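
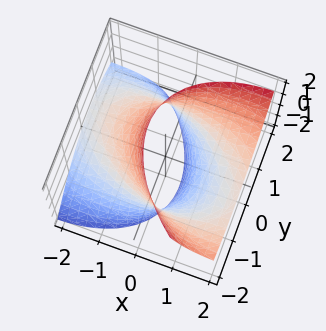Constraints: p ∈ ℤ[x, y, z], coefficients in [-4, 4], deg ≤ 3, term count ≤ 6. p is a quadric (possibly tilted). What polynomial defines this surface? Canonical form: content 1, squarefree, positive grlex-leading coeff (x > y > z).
x^2 + x*y - 3*x*z + 2*y^2 - 3

1. deg p = 2. A generic line meets the surface in up to 2 points.
2. From the visible intercepts: it misses every integer gridline on the z-axis.
3. Fitting integer coefficients to these (and the overall shape) gives p.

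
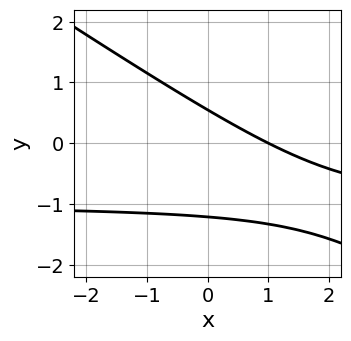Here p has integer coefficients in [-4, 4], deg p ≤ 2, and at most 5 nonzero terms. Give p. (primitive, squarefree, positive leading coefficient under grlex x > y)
(a) Degree: the shape is more complex than any degree-1 curve, so deg p = 2.
(b) Against the integer gridlines: one x-axis crossing is at x = 1.
(c) These observations pin down the coefficients.

2*x*y + 3*y^2 + 2*x + 2*y - 2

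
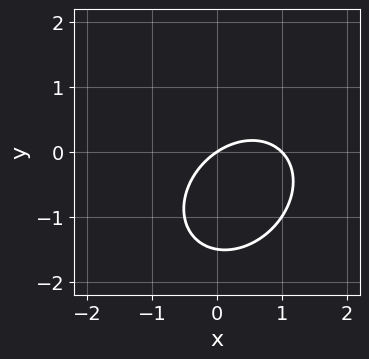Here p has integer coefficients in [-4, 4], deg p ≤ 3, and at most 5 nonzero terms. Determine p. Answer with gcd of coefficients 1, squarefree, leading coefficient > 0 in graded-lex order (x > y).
1. The degree is 2 — a generic line meets the curve in up to 2 points.
2. From the visible intercepts: it crosses the y-axis at the gridline y = 0; the x-axis gridline crossings are at x ∈ {0, 1}.
3. Putting this together gives p.

2*x^2 - x*y + 2*y^2 - 2*x + 3*y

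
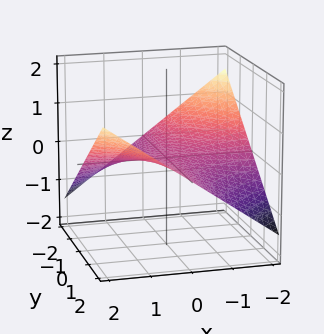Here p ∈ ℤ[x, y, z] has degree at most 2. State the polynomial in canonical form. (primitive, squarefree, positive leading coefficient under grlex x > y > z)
First, the degree is 2 — a saddle surface; a quadric.
Next, from the axis intercepts and sections: the visible y-axis segment lies entirely on the surface; it meets the z-axis at z = 0 (among the integer gridlines); the visible x-axis segment lies entirely on the surface.
Finally, matching integer coefficients to the picture gives p.

x*y - 3*z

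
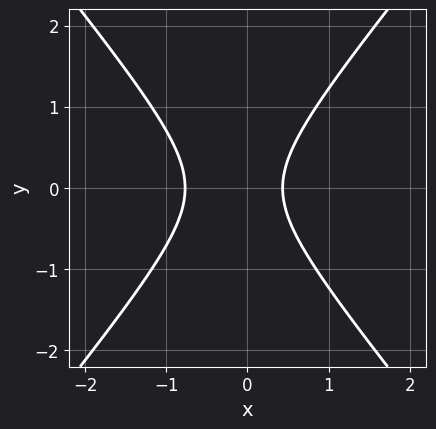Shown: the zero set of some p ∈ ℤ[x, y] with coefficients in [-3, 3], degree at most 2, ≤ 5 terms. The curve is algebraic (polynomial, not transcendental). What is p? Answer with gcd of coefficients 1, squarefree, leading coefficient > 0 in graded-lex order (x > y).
First, degree: the shape is more complex than any degree-1 curve, so deg p = 2.
Then, symmetries: the y ↦ −y reflection is a symmetry, so y appears only in even powers.
Then, observable constraints: it misses every integer gridline on the y-axis.
Finally, together with the visible shape, these determine p as stated.

3*x^2 - 2*y^2 + x - 1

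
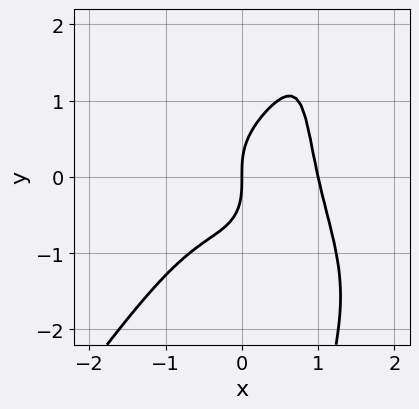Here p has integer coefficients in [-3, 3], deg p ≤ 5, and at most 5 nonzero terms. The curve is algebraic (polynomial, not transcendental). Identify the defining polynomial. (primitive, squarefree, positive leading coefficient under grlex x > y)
3*x^4 + 2*x^3*y - 2*x*y^3 + 2*y^3 - 3*x

1. The degree is 4 — no degree-3 curve has this shape.
2. Against the integer gridlines: among the integer gridlines, it crosses the x-axis at x ∈ {0, 1}; it meets the y-axis at y = 0 (among the integer gridlines).
3. Together with the visible shape, these determine p as stated.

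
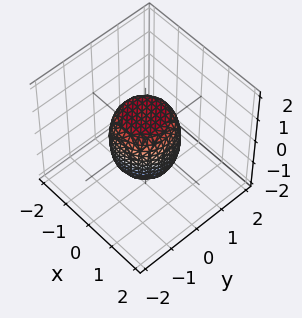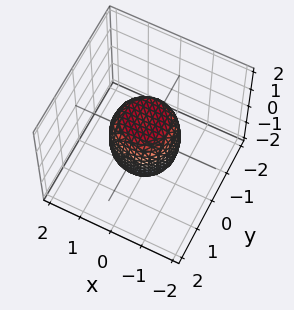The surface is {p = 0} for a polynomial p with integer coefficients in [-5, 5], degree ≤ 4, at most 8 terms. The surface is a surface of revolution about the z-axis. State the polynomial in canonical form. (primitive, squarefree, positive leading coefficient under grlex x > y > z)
2*x^4 + 4*x^2*y^2 + 2*y^4 - x^2 - y^2 + z^2 - 1

deg p = 4. No degree-3 surface has this shape.
Symmetries: rotational symmetry about the z-axis ⇒ p depends on x, y only through x² + y².
From the visible intercepts: among the integer gridlines, it crosses the y-axis at y ∈ {-1, 1}; the x-axis gridline crossings are at x ∈ {-1, 1}.
Fitting integer coefficients to these (and the overall shape) gives p. Check: (0, 0, 1) on the z-axis lies on the surface, and p(0, 0, 1) = 0. ✓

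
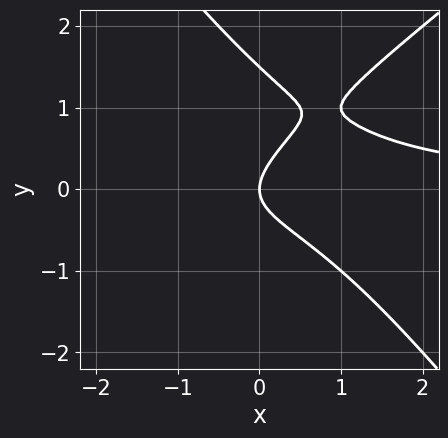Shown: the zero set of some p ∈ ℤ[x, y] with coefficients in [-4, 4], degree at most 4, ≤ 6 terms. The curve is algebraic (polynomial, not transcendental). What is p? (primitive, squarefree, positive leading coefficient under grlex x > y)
The degree is 3 — the shape is more complex than any degree-2 curve.
Checking where it meets the axes: it crosses the y-axis at the gridline y = 0; it crosses the x-axis at the gridline x = 0.
Solving for integer coefficients yields p as stated.

2*x^2*y - x*y^2 - 2*y^3 + 3*y^2 - 2*x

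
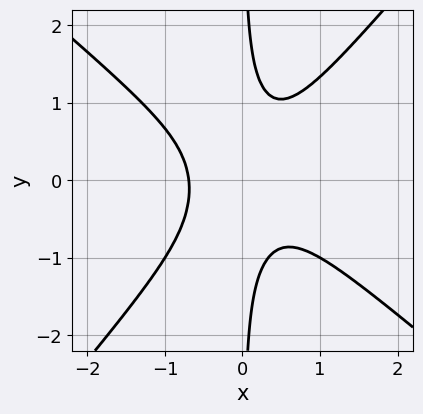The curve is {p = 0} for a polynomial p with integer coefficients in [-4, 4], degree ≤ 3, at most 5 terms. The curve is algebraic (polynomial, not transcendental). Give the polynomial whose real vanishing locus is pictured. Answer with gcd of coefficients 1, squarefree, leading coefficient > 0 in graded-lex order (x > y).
Degree: the shape is more complex than any degree-2 curve, so deg p = 3.
Reading off the gridlines: no y-intercept at any integer in the box.
The integer polynomial consistent with all of this is the stated p.

3*x^3 + x^2*y - 3*x*y^2 + 1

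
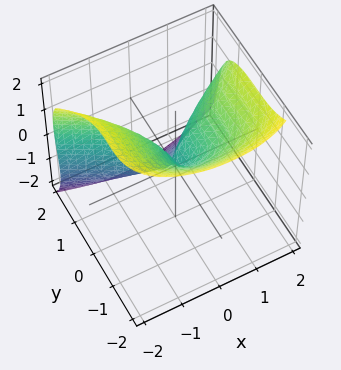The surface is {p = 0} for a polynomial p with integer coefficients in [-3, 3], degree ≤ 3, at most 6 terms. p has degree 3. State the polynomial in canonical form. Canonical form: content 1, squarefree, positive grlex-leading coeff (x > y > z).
First, deg p = 3. No degree-2 surface has this shape.
Next, from the visible intercepts: it meets the z-axis at z = 0 (among the integer gridlines); one y-axis crossing is at y = 0.
Finally, these observations pin down the coefficients.

2*y^3 + z^3 - 2*x^2 + x*z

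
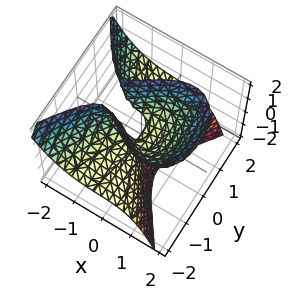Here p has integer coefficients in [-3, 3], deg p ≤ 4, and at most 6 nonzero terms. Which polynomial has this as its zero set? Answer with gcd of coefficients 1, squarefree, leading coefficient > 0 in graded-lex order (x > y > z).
1. deg p = 3. No degree-2 surface has this shape.
2. Checking where it meets the axes: it meets the z-axis at z = 0 (among the integer gridlines); the visible y-axis segment lies entirely on the surface; one x-axis crossing is at x = 0.
3. Matching integer coefficients to the picture gives p.

2*x^3 + 2*y^2*z - 3*x*z - z^2 + x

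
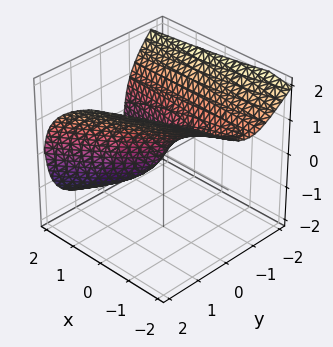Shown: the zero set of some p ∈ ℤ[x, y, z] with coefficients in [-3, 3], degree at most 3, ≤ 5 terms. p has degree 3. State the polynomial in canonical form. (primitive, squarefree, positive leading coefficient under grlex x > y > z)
z^3 + 2*x*y - 3*y^2 + 2*x + z

1. Degree: the shape is more complex than any degree-2 surface, so deg p = 3.
2. Reading off the gridlines: it meets the x-axis at x = 0 (among the integer gridlines); it meets the y-axis at y = 0 (among the integer gridlines); one z-axis crossing is at z = 0.
3. The integer polynomial consistent with all of this is the stated p.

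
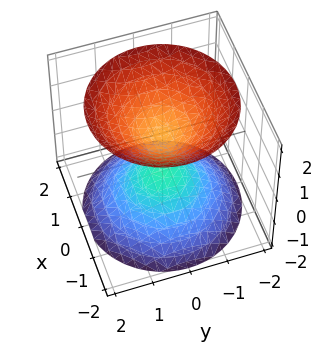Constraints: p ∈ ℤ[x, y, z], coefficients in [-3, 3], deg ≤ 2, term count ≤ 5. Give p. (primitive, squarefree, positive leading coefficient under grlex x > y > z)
2*x^2 + 2*y^2 - 2*z^2 + 1

First, the picture has 2 separate pieces.
Then, deg p = 2.
Next, symmetry: the surface is invariant under rotation about z: p = q(x² + y², z); it's symmetric under z → −z, forcing even powers of z.
Next, from the visible intercepts: the surface avoids every integer x-axis point in the box; it misses every integer gridline on the y-axis.
Finally, matching integer coefficients to the picture gives p.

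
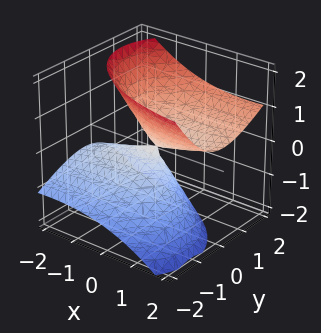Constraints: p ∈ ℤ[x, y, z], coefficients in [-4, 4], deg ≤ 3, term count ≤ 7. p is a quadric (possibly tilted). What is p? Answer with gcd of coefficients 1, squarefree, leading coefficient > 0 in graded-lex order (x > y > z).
deg p = 2. The shape is more complex than any degree-1 surface.
From the axis intercepts and sections: one z-axis crossing is at z = 0; it meets the x-axis at x = 0 (among the integer gridlines); it meets the y-axis at y = 0 (among the integer gridlines).
Fitting integer coefficients to these (and the overall shape) gives p.

x^2 - 3*x*z + 3*y^2 - 3*y*z - 3*z^2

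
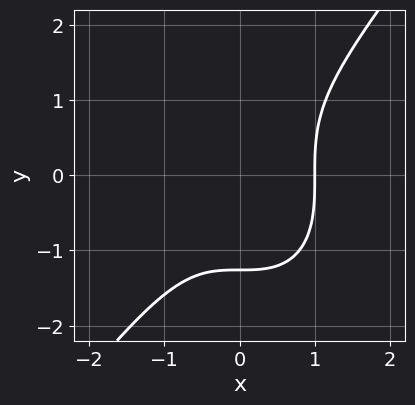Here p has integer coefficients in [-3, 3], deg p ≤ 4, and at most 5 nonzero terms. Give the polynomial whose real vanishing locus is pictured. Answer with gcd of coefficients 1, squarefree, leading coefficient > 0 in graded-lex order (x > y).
2*x^3 - y^3 - 2

(a) deg p = 3. A generic line meets the curve in up to 3 points.
(b) Reading off the gridlines: it crosses the x-axis at the gridline x = 1.
(c) Matching integer coefficients to the picture gives p.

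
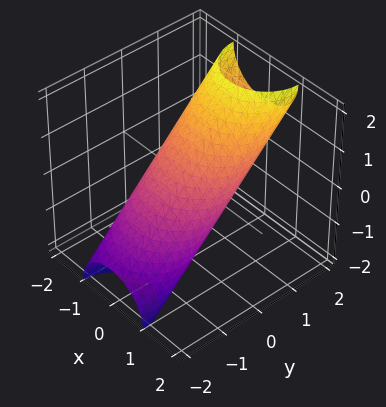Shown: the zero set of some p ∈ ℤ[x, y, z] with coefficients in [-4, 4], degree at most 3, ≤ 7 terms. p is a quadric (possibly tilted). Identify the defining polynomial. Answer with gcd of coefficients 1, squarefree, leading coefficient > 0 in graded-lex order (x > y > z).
x^2 + y^2 - 2*y*z + z^2 - 1

1. The degree is 2 — the shape is more complex than any degree-1 surface.
2. Observable constraints: among the integer gridlines, it crosses the x-axis at x ∈ {-1, 1}; among the integer gridlines, it crosses the y-axis at y ∈ {-1, 1}; the z-axis gridline crossings are at z ∈ {-1, 1}.
3. Solving for integer coefficients yields p as stated.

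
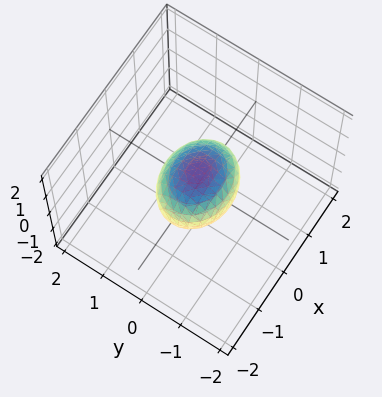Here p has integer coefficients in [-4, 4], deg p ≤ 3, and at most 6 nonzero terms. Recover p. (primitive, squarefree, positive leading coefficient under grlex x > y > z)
(a) The degree is 2 — bounded and convex; a quadric.
(b) Symmetries: the y ↦ −y reflection is a symmetry, so y appears only in even powers; mirror symmetry x ↦ −x ⇒ only even powers of x; the z ↦ −z reflection is a symmetry, so z appears only in even powers.
(c) Reading off the gridlines: among the integer gridlines, it crosses the x-axis at x ∈ {-1, 1}.
(d) These observations pin down the coefficients.

2*x^2 + 3*y^2 + 3*z^2 - 2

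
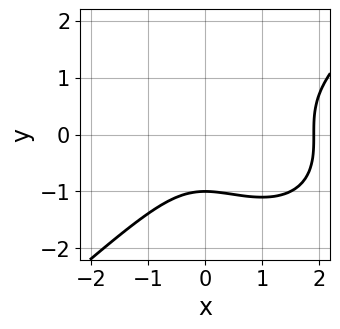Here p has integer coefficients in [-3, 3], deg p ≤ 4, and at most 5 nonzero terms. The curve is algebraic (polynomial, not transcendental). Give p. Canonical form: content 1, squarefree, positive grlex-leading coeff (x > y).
1. deg p = 3. The shape is more complex than any degree-2 curve.
2. Observable constraints: it meets the y-axis at y = -1 (among the integer gridlines).
3. Together with the visible shape, these determine p as stated.

2*x^3 - 3*y^3 - 3*x^2 - 3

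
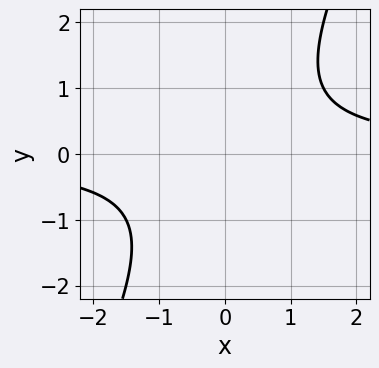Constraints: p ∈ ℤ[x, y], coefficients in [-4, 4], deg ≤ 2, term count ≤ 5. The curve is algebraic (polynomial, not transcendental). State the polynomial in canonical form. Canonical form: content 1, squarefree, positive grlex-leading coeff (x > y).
(a) Degree: a generic line meets the curve in up to 2 points, so deg p = 2.
(b) Observable constraints: it misses every integer gridline on the y-axis; no x-intercept at any integer in the box.
(c) Assembling these constraints gives the stated polynomial.

2*x*y - y^2 - 2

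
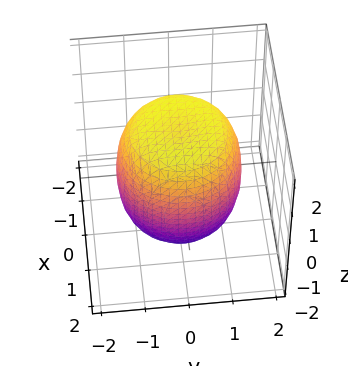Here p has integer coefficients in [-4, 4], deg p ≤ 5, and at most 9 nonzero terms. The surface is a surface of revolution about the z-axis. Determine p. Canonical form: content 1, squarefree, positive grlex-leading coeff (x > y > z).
x^4 + 2*x^2*y^2 + y^4 - x^2 - y^2 + z^2 - 2

Degree: no degree-3 surface has this shape, so deg p = 4.
Symmetry: the z-axis is an axis of rotation, so x and y enter only as x² + y².
Against the integer gridlines: a circular section at z = 1 has radius between 1 and 2.
Solving for integer coefficients yields p as stated.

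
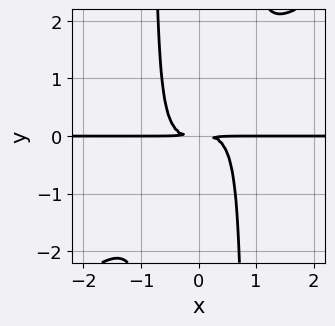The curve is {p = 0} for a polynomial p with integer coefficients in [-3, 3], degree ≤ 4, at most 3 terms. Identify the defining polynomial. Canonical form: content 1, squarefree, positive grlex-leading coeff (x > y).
3*x^3*y - 3*x^2*y^2 + 2*y^2

1. Degree: the shape is more complex than any degree-3 curve, so deg p = 4.
2. From the visible intercepts: every point of the x-axis in the box is on the curve.
3. Solving for integer coefficients yields p as stated.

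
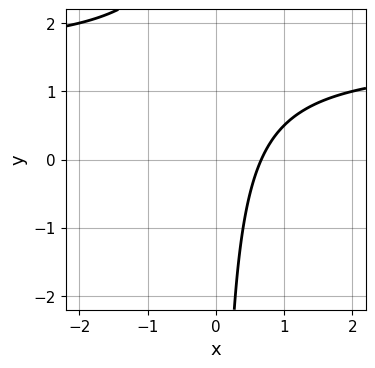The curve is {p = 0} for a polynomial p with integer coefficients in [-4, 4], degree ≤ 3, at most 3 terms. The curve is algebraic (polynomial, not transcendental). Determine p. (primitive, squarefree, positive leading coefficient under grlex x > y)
The degree is 2 — the shape is more complex than any degree-1 curve.
Checking where it meets the axes: no y-intercept at any integer in the box.
Together with the visible shape, these determine p as stated.

2*x*y - 3*x + 2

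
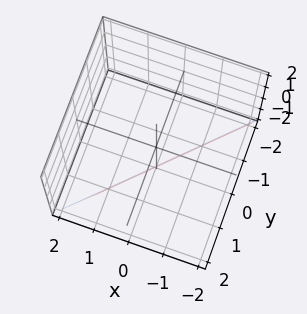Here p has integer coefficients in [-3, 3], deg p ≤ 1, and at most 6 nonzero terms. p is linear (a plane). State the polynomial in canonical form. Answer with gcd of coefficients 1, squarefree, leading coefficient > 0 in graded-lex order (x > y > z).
3*x - 3*y + z + 2

Degree: the surface is flat (a plane), so deg p = 1.
Observable constraints: it crosses the z-axis at the gridline z = -2.
Putting this together gives p.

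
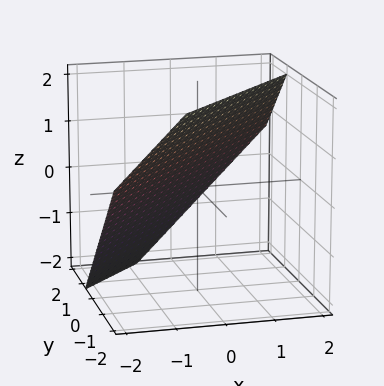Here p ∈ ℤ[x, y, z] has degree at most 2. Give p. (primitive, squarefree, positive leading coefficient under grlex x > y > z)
3*x - 3*y - 3*z + 2

1. Degree: every cross-section is a straight line — this is a plane, so deg p = 1.
2. Matching integer coefficients to the picture gives p.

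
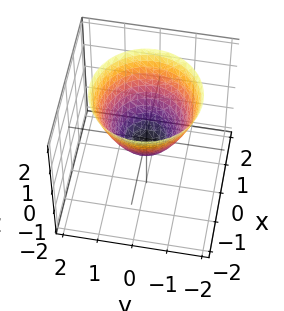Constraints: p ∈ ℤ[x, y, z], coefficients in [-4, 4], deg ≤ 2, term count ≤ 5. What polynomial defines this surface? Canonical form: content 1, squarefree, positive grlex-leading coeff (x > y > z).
3*x^2 + 3*y^2 - 3*z - 1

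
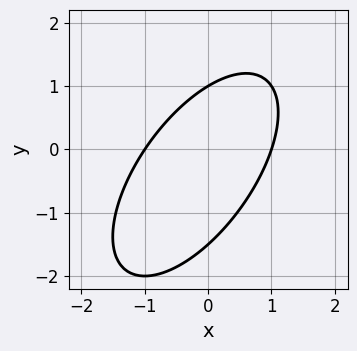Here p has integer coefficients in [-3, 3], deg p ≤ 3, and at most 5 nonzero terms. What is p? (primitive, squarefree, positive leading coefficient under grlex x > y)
(a) Degree: a generic line meets the curve in up to 2 points, so deg p = 2.
(b) From the visible intercepts: the x-axis gridline crossings are at x ∈ {-1, 1}; it crosses the y-axis at the gridline y = 1.
(c) Assembling these constraints gives the stated polynomial.

3*x^2 - 3*x*y + 2*y^2 + y - 3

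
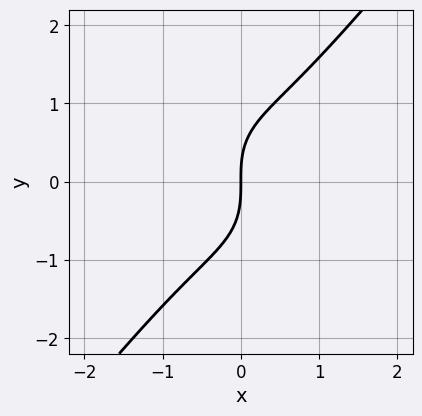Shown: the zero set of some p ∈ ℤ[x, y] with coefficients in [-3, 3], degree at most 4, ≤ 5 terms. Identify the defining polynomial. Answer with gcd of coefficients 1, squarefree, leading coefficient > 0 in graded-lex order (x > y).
The degree is 3 — the shape is more complex than any degree-2 curve.
Checking where it meets the axes: it crosses the y-axis at the gridline y = 0; it crosses the x-axis at the gridline x = 0.
Matching integer coefficients to the picture gives p.

2*x^3 - y^3 + 2*x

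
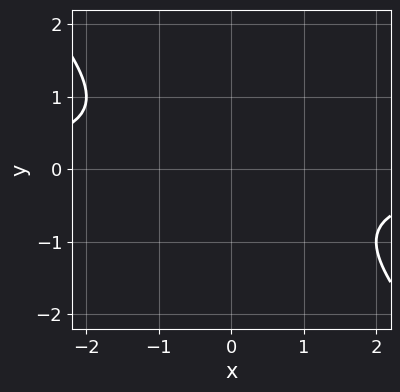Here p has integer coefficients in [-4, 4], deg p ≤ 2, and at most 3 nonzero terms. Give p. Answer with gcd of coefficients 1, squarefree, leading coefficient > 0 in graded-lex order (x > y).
Degree: no degree-1 curve has this shape, so deg p = 2.
Against the integer gridlines: it misses every integer gridline on the x-axis; no y-intercept at any integer in the box.
Putting this together gives p.

x*y + y^2 + 1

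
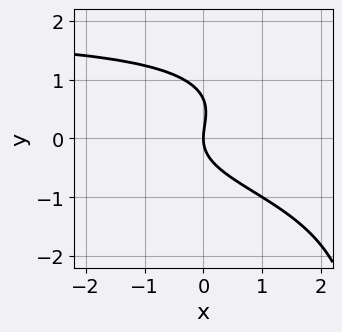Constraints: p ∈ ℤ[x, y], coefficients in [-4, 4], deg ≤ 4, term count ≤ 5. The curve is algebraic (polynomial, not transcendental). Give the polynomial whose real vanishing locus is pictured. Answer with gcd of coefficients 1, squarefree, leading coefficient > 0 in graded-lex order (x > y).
x*y^3 - x*y^2 - 3*y^3 + 2*y^2 - 3*x

1. The degree is 4 — a generic line meets the curve in up to 4 points.
2. Against the integer gridlines: it meets the y-axis at y = 0 (among the integer gridlines); one x-axis crossing is at x = 0.
3. The integer polynomial consistent with all of this is the stated p.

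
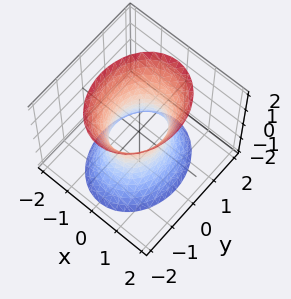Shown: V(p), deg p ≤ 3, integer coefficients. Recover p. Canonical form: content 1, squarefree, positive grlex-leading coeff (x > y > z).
3*x^2 + 2*y^2 - z^2 - 2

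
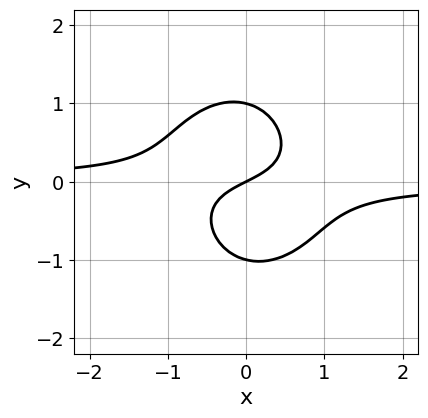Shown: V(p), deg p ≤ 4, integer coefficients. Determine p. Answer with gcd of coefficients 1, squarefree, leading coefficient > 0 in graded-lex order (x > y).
3*x^2*y + 2*y^3 + x - 2*y

First, deg p = 3. A generic line meets the curve in up to 3 points.
Then, from the axis intercepts and sections: it meets the x-axis at x = 0 (among the integer gridlines); the y-axis gridline crossings are at y ∈ {-1, 0, 1}.
Finally, matching integer coefficients to the picture gives p.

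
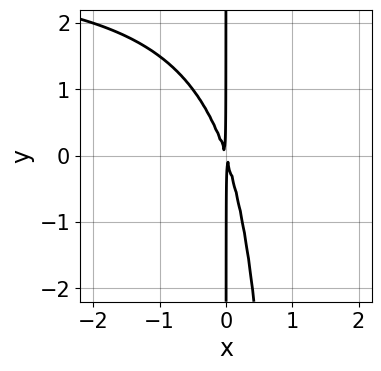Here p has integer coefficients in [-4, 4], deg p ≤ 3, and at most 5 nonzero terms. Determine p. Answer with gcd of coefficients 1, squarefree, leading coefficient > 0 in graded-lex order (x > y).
(a) Degree: a generic line meets the curve in up to 3 points, so deg p = 3.
(b) From the axis intercepts and sections: the visible y-axis segment lies entirely on the curve.
(c) Matching integer coefficients to the picture gives p.

x^2*y - 3*x^2 - x*y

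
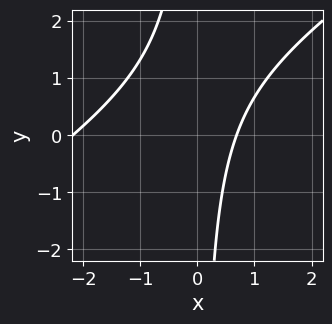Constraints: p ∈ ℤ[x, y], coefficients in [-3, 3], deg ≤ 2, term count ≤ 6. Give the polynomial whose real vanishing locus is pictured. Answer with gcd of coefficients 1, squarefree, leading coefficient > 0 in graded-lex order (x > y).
1. deg p = 2. A generic line meets the curve in up to 2 points.
2. Observable constraints: it misses every integer gridline on the y-axis.
3. Matching integer coefficients to the picture gives p.

2*x^2 - 3*x*y + 3*x - 3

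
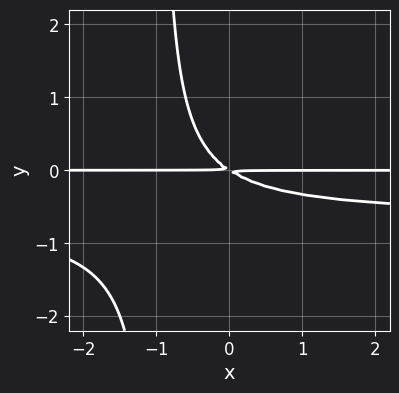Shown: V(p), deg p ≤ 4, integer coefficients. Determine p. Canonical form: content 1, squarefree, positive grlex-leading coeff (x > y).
3*x*y^2 + 2*x*y + 3*y^2

Degree: the shape is more complex than any degree-2 curve, so deg p = 3.
Observable constraints: the visible x-axis segment lies entirely on the curve.
Matching integer coefficients to the picture gives p.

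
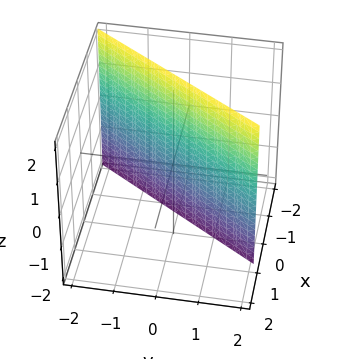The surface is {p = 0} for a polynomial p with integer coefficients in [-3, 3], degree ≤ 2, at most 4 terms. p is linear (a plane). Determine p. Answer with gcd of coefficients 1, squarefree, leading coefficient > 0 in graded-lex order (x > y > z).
(a) Degree: every cross-section is a straight line — this is a plane, so deg p = 1.
(b) Against the integer gridlines: it meets the y-axis at y = 1 (among the integer gridlines); it misses every integer gridline on the z-axis.
(c) The integer polynomial consistent with all of this is the stated p.

3*x - 2*y + 2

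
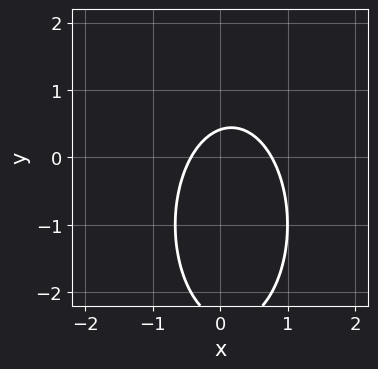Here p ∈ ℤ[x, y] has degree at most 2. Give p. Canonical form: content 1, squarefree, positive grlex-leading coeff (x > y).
3*x^2 + y^2 - x + 2*y - 1

(a) The degree is 2 — no degree-1 curve has this shape.
(b) Solving for integer coefficients yields p as stated.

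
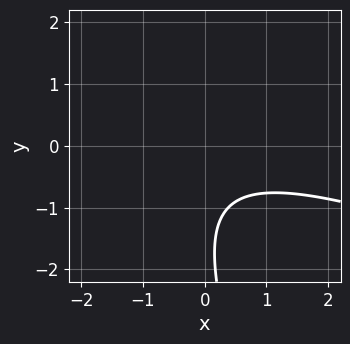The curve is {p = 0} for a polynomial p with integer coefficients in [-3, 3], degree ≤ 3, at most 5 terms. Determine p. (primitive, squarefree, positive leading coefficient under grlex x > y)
x^2 + 3*x*y + y^2 + 3*y + 3

(a) deg p = 2. The shape is more complex than any degree-1 curve.
(b) Against the integer gridlines: no y-intercept at any integer in the box; the curve avoids every integer x-axis point in the box.
(c) Solving for integer coefficients yields p as stated.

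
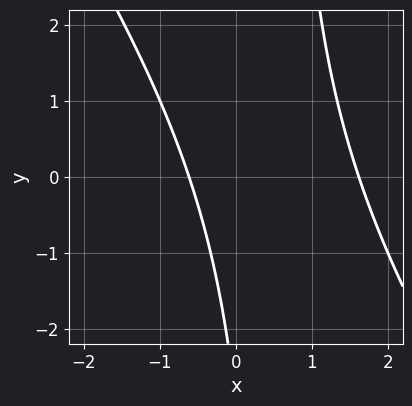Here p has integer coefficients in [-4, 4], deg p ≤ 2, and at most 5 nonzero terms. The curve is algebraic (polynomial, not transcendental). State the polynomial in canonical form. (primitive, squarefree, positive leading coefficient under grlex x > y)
3*x^2 + 2*x*y - 3*x - y - 3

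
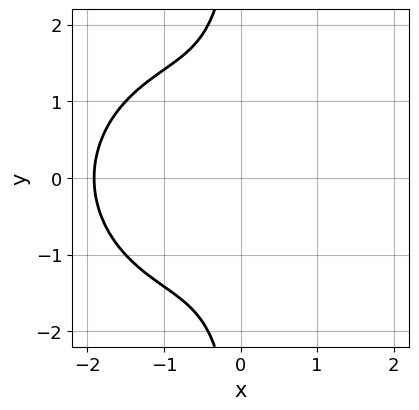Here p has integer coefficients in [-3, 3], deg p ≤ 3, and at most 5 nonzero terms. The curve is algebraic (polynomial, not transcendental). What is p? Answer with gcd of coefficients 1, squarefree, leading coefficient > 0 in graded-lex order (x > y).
(a) deg p = 3. No degree-2 curve has this shape.
(b) Symmetries: it's symmetric under y → −y, forcing even powers of y.
(c) Checking where it meets the axes: it misses every integer gridline on the y-axis.
(d) Matching integer coefficients to the picture gives p.

2*x^3 + 2*x*y^2 + 3*x^2 + 3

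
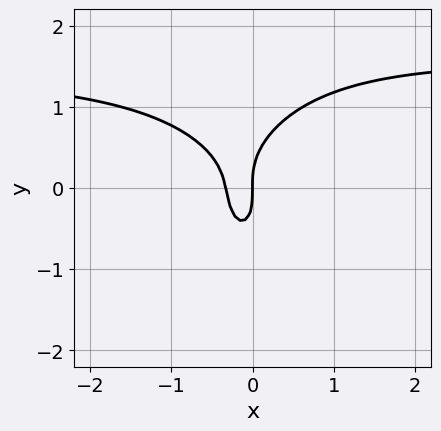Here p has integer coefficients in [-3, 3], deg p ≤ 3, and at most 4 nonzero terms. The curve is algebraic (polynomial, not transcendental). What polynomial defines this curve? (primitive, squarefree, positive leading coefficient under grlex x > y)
Degree: a generic line meets the curve in up to 3 points, so deg p = 3.
Against the integer gridlines: it meets the y-axis at y = 0 (among the integer gridlines); one x-axis crossing is at x = 0.
Matching integer coefficients to the picture gives p.

2*x^2*y + y^3 - 3*x^2 - x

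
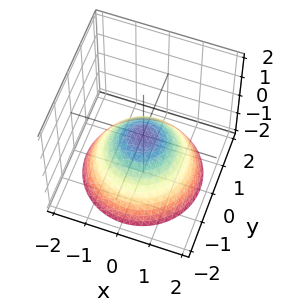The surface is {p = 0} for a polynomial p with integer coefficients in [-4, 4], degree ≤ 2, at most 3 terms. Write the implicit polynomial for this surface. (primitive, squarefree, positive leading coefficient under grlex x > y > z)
2*x^2 + 2*y^2 + 3*z

First, deg p = 2. A single bowl opening along one axis; a quadric.
Next, symmetries: the z-axis is an axis of rotation, so x and y enter only as x² + y².
Next, checking where it meets the axes: a circular section at z = -1 has radius between 1 and 2; it meets the y-axis at y = 0 (among the integer gridlines).
Finally, together with the visible shape, these determine p as stated.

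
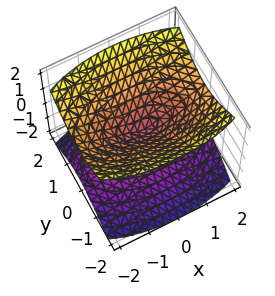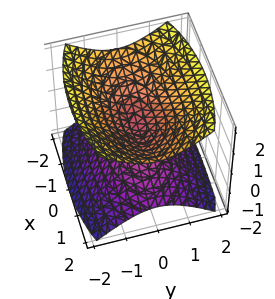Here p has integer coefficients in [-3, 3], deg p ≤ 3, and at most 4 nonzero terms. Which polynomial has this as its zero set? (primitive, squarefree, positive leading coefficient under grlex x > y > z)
x^2 + 3*y^2 - 3*z^2

1. The picture has 2 separate pieces. They look like related sheets of one shape, so recover p as a whole.
2. Degree: two nappes meeting at a single point; a quadric, so deg p = 2.
3. Symmetries: it's symmetric under x → −x, forcing even powers of x; mirror symmetry y ↦ −y ⇒ only even powers of y; it's symmetric under z → −z, forcing even powers of z.
4. Checking where it meets the axes: it crosses the x-axis at the gridline x = 0; it meets the z-axis at z = 0 (among the integer gridlines); it crosses the y-axis at the gridline y = 0.
5. Together with the visible shape, these determine p as stated.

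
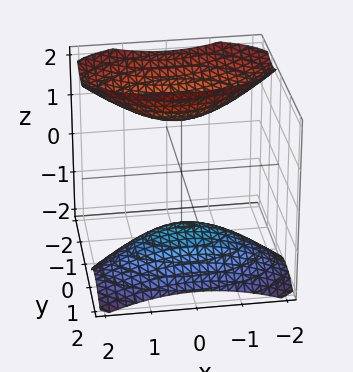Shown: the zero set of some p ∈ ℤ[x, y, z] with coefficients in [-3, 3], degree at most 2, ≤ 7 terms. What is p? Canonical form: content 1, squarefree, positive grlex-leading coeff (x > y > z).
x^2 + 3*y^2 + 3*y*z - z^2 + 2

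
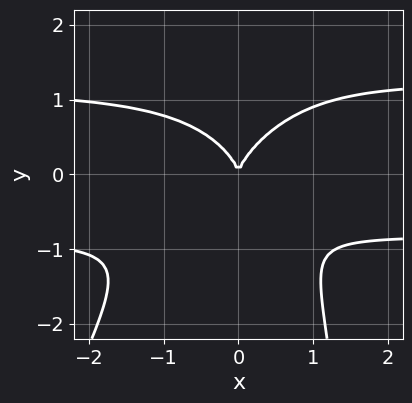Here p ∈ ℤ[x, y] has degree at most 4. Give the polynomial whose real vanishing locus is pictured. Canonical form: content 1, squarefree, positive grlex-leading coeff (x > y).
3*x^2*y^2 - x*y^3 - x^2*y + 3*y^3 - 3*x^2

First, the degree is 4 — the shape is more complex than any degree-3 curve.
Next, observable constraints: one y-axis crossing is at y = 0; one x-axis crossing is at x = 0.
Finally, matching integer coefficients to the picture gives p.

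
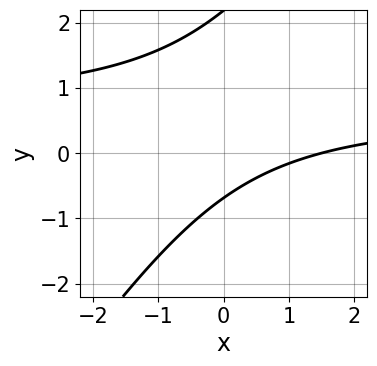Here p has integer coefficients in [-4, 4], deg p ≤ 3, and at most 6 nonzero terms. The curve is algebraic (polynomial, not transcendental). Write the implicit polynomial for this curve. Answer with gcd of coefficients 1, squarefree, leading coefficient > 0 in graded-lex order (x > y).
deg p = 2.
Putting this together gives p.

3*x*y - 2*y^2 - 2*x + 3*y + 3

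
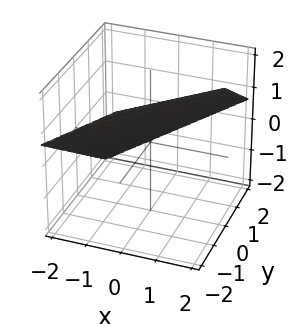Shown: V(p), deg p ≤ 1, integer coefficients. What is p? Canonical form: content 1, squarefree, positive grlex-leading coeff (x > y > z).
2*x - 2*y - 3*z + 2

First, degree: the surface is flat (a plane), so deg p = 1.
Then, checking where it meets the axes: it crosses the x-axis at the gridline x = -1; it meets the y-axis at y = 1 (among the integer gridlines).
Finally, putting this together gives p.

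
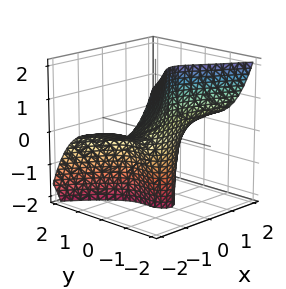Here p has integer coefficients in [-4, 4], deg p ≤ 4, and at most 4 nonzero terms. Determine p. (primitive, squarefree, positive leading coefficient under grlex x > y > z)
(a) The degree is 3 — the shape is more complex than any degree-2 surface.
(b) From the axis intercepts and sections: it misses every integer gridline on the z-axis; among the integer gridlines, it crosses the x-axis at x ∈ {-1, 1}.
(c) These observations pin down the coefficients.

3*x^2*z + 3*y^3 - x^2 + 1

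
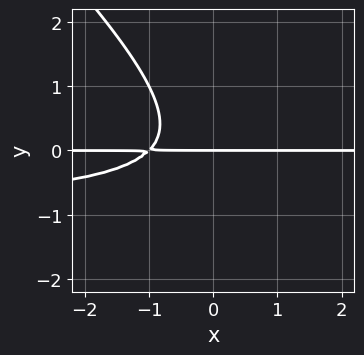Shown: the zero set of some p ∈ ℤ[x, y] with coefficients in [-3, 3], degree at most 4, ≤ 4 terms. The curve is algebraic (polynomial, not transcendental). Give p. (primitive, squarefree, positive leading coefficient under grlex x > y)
First, the degree is 3 — the shape is more complex than any degree-2 curve.
Then, against the integer gridlines: the visible x-axis segment lies entirely on the curve; it crosses the y-axis at the gridline y = 0.
Finally, assembling these constraints gives the stated polynomial.

x*y^2 + y^3 + x*y + y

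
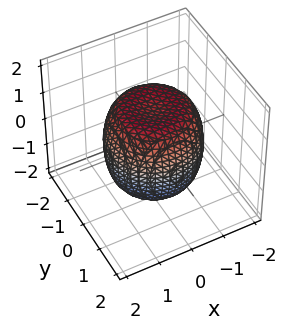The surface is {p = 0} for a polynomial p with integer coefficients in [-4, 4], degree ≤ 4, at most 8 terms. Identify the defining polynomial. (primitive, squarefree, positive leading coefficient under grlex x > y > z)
(a) Degree: no degree-3 surface has this shape, so deg p = 4.
(b) Symmetry: the surface is invariant under rotation about z: p = q(x² + y², z).
(c) Observable constraints: a circular section at z = 0 has radius between 1 and 2.
(d) Putting this together gives p.

2*x^4 + 4*x^2*y^2 + 2*y^4 - 2*x^2 - 2*y^2 + 2*z^2 - 3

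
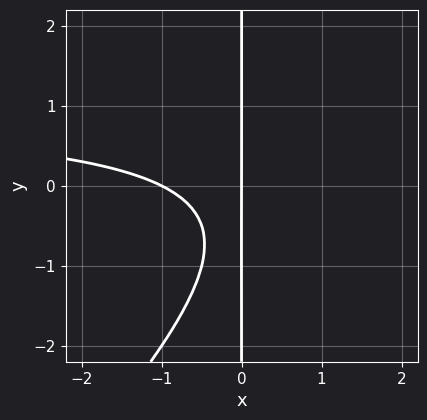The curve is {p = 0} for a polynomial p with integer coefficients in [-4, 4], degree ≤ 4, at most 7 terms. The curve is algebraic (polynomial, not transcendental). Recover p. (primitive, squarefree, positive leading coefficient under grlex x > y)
Degree: a generic line meets the curve in up to 3 points, so deg p = 3.
From the visible intercepts: among the integer gridlines, it crosses the x-axis at x ∈ {-1, 0}; the visible y-axis segment lies entirely on the curve.
Fitting integer coefficients to these (and the overall shape) gives p.

x^2*y - x*y^2 - x^2 - x*y - x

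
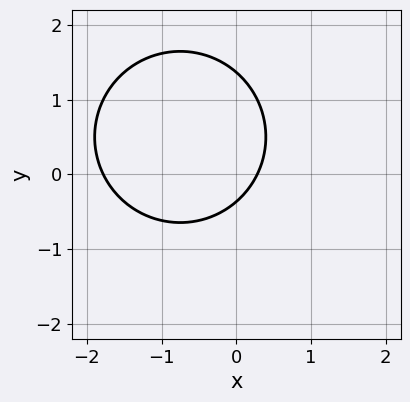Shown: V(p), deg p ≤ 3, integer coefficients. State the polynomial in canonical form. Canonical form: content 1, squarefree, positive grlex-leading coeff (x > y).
2*x^2 + 2*y^2 + 3*x - 2*y - 1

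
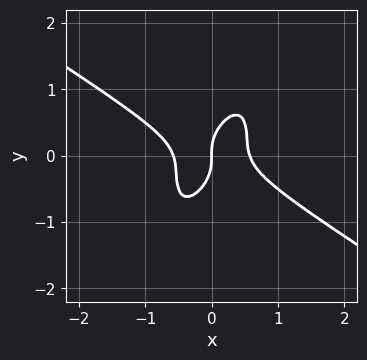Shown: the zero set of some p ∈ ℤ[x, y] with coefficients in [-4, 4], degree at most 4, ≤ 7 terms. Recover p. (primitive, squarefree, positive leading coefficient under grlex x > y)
3*x^3 + 2*x^2*y - 3*x*y^2 + 2*y^3 - x

The degree is 3 — no degree-2 curve has this shape.
Checking where it meets the axes: it meets the x-axis at x = 0 (among the integer gridlines); it crosses the y-axis at the gridline y = 0.
Assembling these constraints gives the stated polynomial.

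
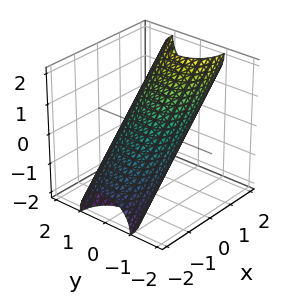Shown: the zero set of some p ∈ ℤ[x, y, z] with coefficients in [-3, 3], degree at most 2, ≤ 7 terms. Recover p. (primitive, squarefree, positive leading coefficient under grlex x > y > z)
x^2 - 2*x*z + y^2 + z^2 - 1

(a) Degree: a generic line meets the surface in up to 2 points, so deg p = 2.
(b) Observable constraints: the z-axis gridline crossings are at z ∈ {-1, 1}; the y-axis gridline crossings are at y ∈ {-1, 1}; among the integer gridlines, it crosses the x-axis at x ∈ {-1, 1}.
(c) Matching integer coefficients to the picture gives p.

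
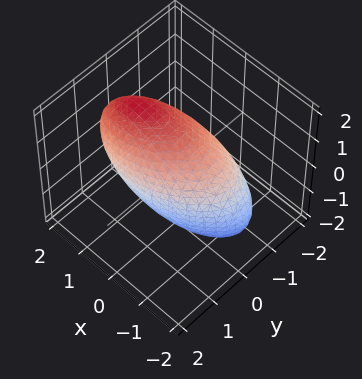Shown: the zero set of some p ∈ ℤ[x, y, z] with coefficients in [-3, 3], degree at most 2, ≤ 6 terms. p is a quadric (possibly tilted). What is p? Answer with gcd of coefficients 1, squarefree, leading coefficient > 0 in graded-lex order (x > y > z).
x^2 - x*y - x*z + 2*y^2 + z^2 - 2

Degree: the shape is more complex than any degree-1 surface, so deg p = 2.
Against the integer gridlines: the y-axis gridline crossings are at y ∈ {-1, 1}.
Solving for integer coefficients yields p as stated.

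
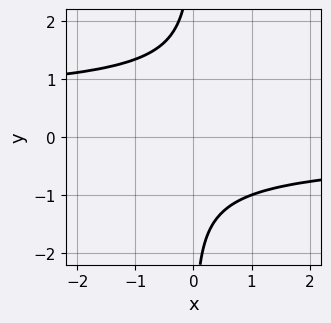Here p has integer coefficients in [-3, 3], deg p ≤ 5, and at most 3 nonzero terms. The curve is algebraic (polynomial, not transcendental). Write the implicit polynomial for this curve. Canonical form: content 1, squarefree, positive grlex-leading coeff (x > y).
1. Degree: the shape is more complex than any degree-3 curve, so deg p = 4.
2. Checking where it meets the axes: the curve avoids every integer y-axis point in the box; no x-intercept at any integer in the box.
3. Together with the visible shape, these determine p as stated.

2*x*y^3 - x*y^2 + 3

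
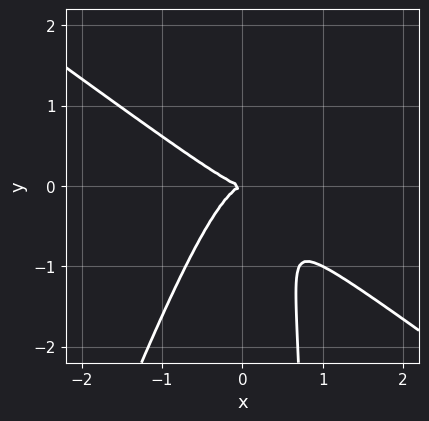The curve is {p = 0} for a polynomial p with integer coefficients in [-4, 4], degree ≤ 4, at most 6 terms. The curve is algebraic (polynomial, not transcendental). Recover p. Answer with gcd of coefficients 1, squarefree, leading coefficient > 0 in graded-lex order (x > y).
2*x^3 + 2*x^2*y - x*y^2 + y^2

First, the degree is 3 — the shape is more complex than any degree-2 curve.
Then, observable constraints: it meets the x-axis at x = 0 (among the integer gridlines); it meets the y-axis at y = 0 (among the integer gridlines).
Finally, the integer polynomial consistent with all of this is the stated p.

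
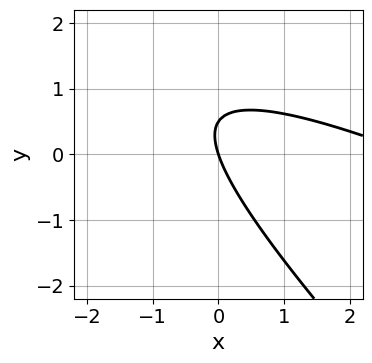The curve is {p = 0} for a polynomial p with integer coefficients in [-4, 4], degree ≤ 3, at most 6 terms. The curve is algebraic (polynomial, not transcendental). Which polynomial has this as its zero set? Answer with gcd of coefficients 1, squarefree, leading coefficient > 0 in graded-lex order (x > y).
1. deg p = 2.
2. Observable constraints: it meets the y-axis at y = 0 (among the integer gridlines); it meets the x-axis at x = 0 (among the integer gridlines).
3. Matching integer coefficients to the picture gives p.

x^2 + 3*x*y + 2*y^2 - 3*x - y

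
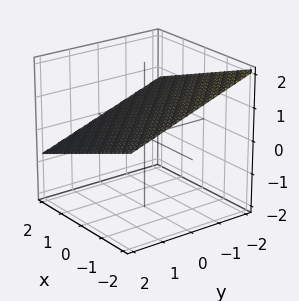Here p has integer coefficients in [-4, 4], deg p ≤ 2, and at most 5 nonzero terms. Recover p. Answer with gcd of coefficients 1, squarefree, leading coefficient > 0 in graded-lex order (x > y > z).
1. The degree is 1 — every cross-section is a straight line — this is a plane.
2. From the visible intercepts: one x-axis crossing is at x = 2; it meets the y-axis at y = 2 (among the integer gridlines).
3. Fitting integer coefficients to these (and the overall shape) gives p.

x + y + 3*z - 2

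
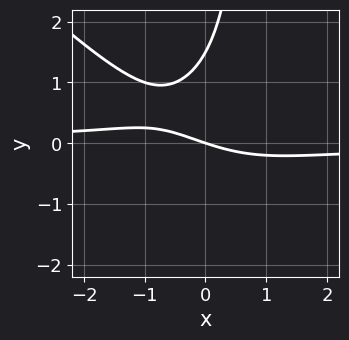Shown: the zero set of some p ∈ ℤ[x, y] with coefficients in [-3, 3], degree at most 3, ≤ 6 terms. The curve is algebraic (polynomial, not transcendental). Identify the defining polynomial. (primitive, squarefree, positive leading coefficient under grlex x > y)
2*x^2*y + 2*x*y^2 - 2*y^2 + x + 3*y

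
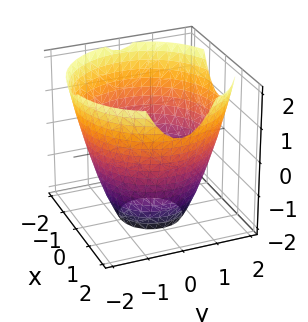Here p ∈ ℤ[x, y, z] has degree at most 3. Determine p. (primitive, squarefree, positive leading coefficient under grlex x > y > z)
First, deg p = 2.
Then, symmetries: rotational symmetry about the z-axis ⇒ p depends on x, y only through x² + y².
Then, against the integer gridlines: a circular section at z = -1 has radius between 1 and 2; it misses every integer gridline on the z-axis.
Finally, fitting integer coefficients to these (and the overall shape) gives p.

x^2 + y^2 - z - 3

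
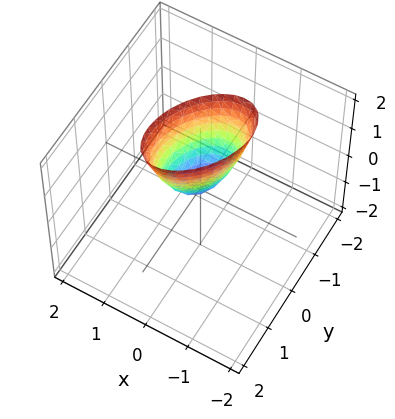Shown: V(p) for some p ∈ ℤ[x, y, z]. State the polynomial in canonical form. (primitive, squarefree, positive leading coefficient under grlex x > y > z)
1. deg p = 2. A generic line meets the surface in up to 2 points.
2. Checking where it meets the axes: it crosses the x-axis at the gridline x = 0; one y-axis crossing is at y = 0; it meets the z-axis at z = 0 (among the integer gridlines).
3. Fitting integer coefficients to these (and the overall shape) gives p.

3*x^2 - 2*x*y + 2*y^2 - z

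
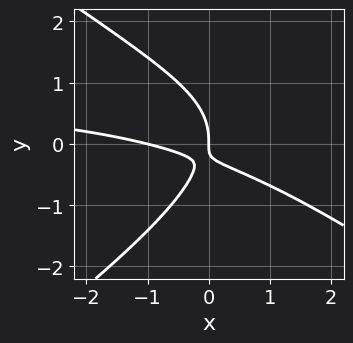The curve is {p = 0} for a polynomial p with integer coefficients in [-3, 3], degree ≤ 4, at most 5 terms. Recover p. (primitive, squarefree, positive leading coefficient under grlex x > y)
First, degree: the shape is more complex than any degree-2 curve, so deg p = 3.
Then, checking where it meets the axes: it meets the y-axis at y = 0 (among the integer gridlines); the x-axis gridline crossings are at x ∈ {-1, 0}.
Finally, solving for integer coefficients yields p as stated.

x^2*y - 2*y^3 - x^2 - 3*x*y - x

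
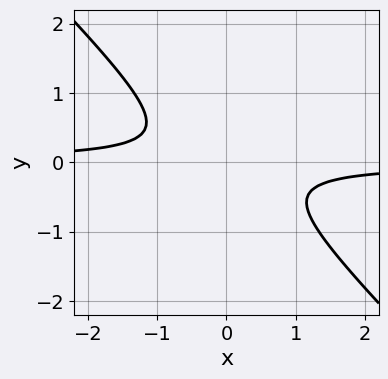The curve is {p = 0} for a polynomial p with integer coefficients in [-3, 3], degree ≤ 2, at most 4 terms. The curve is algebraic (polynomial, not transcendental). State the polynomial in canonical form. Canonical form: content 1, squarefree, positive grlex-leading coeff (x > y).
The degree is 2 — the shape is more complex than any degree-1 curve.
Checking where it meets the axes: no x-intercept at any integer in the box; no y-intercept at any integer in the box.
Solving for integer coefficients yields p as stated.

3*x*y + 3*y^2 + 1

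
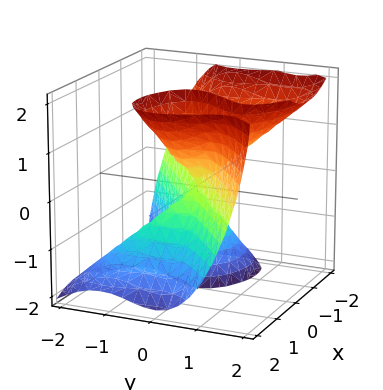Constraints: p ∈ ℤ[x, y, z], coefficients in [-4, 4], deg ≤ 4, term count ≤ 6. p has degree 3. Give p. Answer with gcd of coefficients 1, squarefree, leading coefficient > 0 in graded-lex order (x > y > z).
x^3 - x*z^2 - 2*y^3 + 2*y^2*z

First, degree: the shape is more complex than any degree-2 surface, so deg p = 3.
Then, reading off the gridlines: every point of the z-axis in the box is on the surface; it crosses the x-axis at the gridline x = 0.
Finally, putting this together gives p.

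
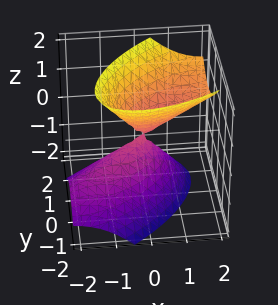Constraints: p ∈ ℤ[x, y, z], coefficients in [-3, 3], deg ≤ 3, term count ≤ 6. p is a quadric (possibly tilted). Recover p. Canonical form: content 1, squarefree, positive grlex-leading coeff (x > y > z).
(a) The degree is 2 — a generic line meets the surface in up to 2 points.
(b) From the visible intercepts: it meets the y-axis at y = 0 (among the integer gridlines); it crosses the z-axis at the gridline z = 0.
(c) Fitting integer coefficients to these (and the overall shape) gives p.

2*x^2 - 3*x*y - 2*x*z + 3*y^2 - 2*z^2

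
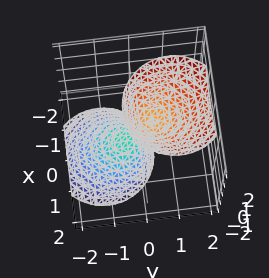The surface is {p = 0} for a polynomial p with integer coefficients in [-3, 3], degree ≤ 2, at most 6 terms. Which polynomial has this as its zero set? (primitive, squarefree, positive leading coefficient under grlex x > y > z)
First, I count 2 distinct pieces.
Next, the degree is 2 — the shape is more complex than any degree-1 surface.
Then, observable constraints: among the integer gridlines, it crosses the z-axis at z ∈ {-1, 1}; no x-intercept at any integer in the box; no y-intercept at any integer in the box.
Finally, together with the visible shape, these determine p as stated.

3*x^2 + 3*y^2 - 3*y*z - z^2 + 1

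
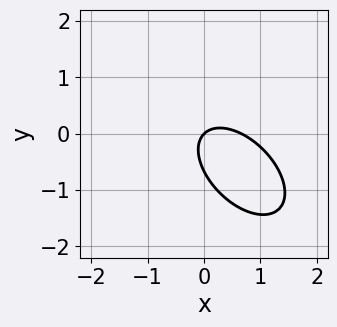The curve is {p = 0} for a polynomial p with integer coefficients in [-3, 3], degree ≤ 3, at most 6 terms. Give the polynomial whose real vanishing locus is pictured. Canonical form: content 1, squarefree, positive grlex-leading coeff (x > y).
3*x^2 + 3*x*y + 3*y^2 - 2*x + 2*y

Degree: the shape is more complex than any degree-1 curve, so deg p = 2.
Against the integer gridlines: it crosses the y-axis at the gridline y = 0; it crosses the x-axis at the gridline x = 0.
The integer polynomial consistent with all of this is the stated p.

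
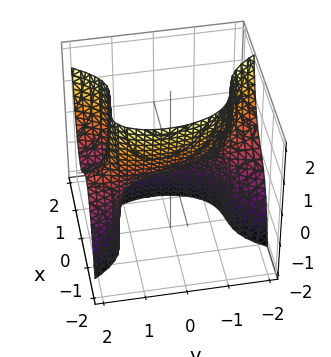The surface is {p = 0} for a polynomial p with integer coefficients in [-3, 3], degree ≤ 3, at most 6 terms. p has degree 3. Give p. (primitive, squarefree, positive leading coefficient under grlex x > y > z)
deg p = 3. The shape is more complex than any degree-2 surface.
Observable constraints: every point of the y-axis in the box is on the surface; it crosses the z-axis at the gridline z = 0; one x-axis crossing is at x = 0.
Solving for integer coefficients yields p as stated.

3*x^3 - y^2*z - x*y + 2*z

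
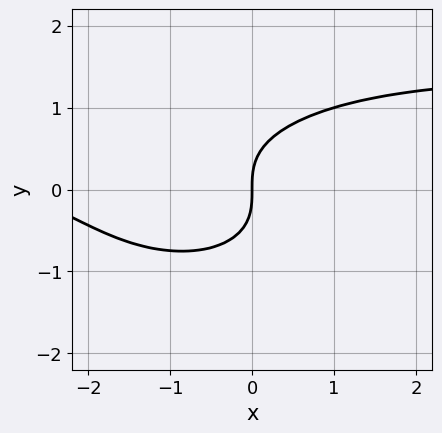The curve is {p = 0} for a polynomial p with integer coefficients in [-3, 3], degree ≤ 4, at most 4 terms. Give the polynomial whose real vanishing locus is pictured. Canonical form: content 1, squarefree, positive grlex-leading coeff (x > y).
x^2*y + 3*y^3 - x^2 - 3*x

1. Degree: no degree-2 curve has this shape, so deg p = 3.
2. Reading off the gridlines: it crosses the x-axis at the gridline x = 0; it meets the y-axis at y = 0 (among the integer gridlines).
3. These observations pin down the coefficients.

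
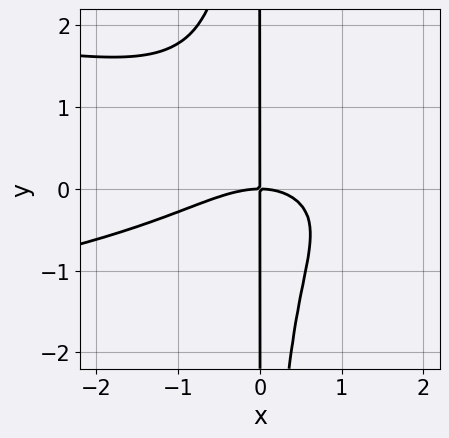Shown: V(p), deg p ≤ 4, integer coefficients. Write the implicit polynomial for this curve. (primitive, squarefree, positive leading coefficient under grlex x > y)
2*x^2*y^2 + x^3 - x^2*y + 2*x*y

deg p = 4.
Against the integer gridlines: every point of the y-axis in the box is on the curve; it crosses the x-axis at the gridline x = 0.
Matching integer coefficients to the picture gives p.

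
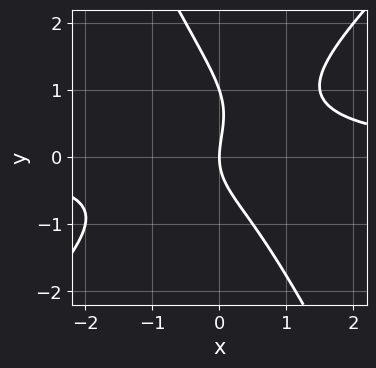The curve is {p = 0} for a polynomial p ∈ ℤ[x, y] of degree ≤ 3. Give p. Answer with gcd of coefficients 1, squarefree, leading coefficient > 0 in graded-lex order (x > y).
(a) Degree: the shape is more complex than any degree-2 curve, so deg p = 3.
(b) Against the integer gridlines: it meets the x-axis at x = 0 (among the integer gridlines); the y-axis gridline crossings are at y ∈ {0, 1}.
(c) Solving for integer coefficients yields p as stated.

2*x^2*y - x*y^2 - y^3 + y^2 - 2*x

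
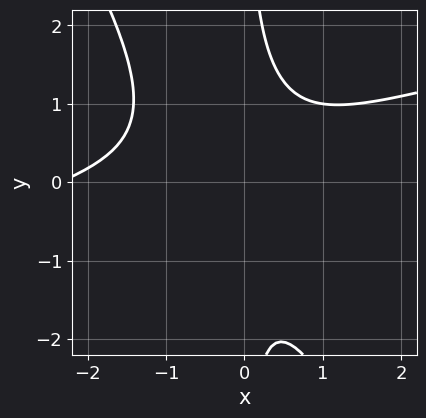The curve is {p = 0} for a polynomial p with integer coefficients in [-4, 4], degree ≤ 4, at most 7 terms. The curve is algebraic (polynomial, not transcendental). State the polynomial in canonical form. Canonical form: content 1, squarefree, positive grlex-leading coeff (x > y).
(a) The degree is 3 — no degree-2 curve has this shape.
(b) From the visible intercepts: no y-intercept at any integer in the box; it misses every integer gridline on the x-axis.
(c) Together with the visible shape, these determine p as stated.

x^3 - 3*x^2*y - 2*x*y^2 + 2*x^2 + 2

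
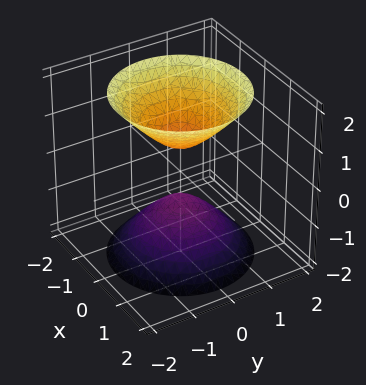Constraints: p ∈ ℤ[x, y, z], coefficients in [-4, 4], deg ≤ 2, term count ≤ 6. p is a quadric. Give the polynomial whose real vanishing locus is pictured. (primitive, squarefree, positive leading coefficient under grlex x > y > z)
There are 2 components. Treating them together as one polynomial.
The degree is 2 — two separate bowl-shaped sheets opening away from each other; a quadric.
Symmetries: mirror symmetry z ↦ −z ⇒ only even powers of z; every cross-section ⟂ z is a circle, so x, y appear only via x² + y².
Against the integer gridlines: no x-intercept at any integer in the box; no y-intercept at any integer in the box.
Putting this together gives p.

3*x^2 + 3*y^2 - 2*z^2 + 1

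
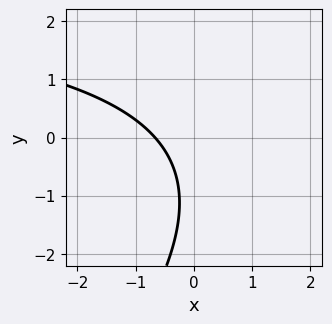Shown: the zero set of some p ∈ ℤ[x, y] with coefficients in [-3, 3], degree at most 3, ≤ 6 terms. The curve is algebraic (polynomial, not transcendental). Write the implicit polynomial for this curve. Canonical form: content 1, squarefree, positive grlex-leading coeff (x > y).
x*y - y^2 - 3*x - 2*y - 2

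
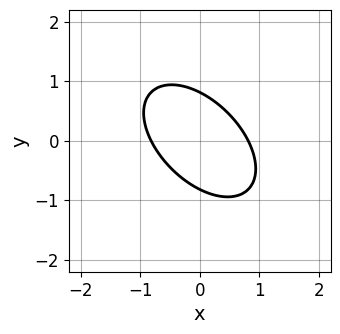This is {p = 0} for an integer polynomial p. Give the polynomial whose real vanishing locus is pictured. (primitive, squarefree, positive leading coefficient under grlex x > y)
(a) The degree is 2 — the shape is more complex than any degree-1 curve.
(b) The integer polynomial consistent with all of this is the stated p.

3*x^2 + 3*x*y + 3*y^2 - 2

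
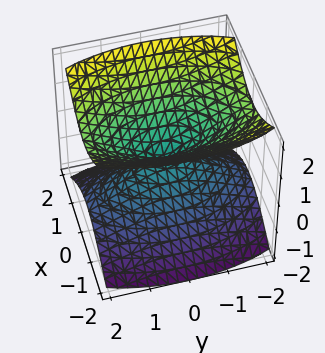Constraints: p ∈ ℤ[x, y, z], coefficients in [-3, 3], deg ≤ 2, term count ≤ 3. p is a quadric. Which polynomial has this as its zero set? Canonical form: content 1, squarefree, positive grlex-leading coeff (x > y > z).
3*x^2 + y^2 - 3*z^2

There are 2 components.
deg p = 2.
Symmetries: the z ↦ −z reflection is a symmetry, so z appears only in even powers; the x ↦ −x reflection is a symmetry, so x appears only in even powers; it's symmetric under y → −y, forcing even powers of y.
From the axis intercepts and sections: it meets the x-axis at x = 0 (among the integer gridlines); it crosses the z-axis at the gridline z = 0.
Putting this together gives p.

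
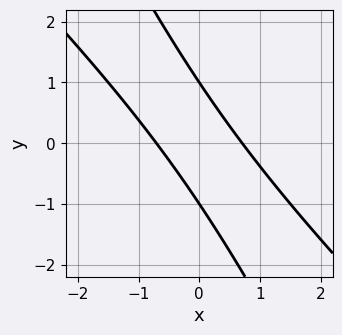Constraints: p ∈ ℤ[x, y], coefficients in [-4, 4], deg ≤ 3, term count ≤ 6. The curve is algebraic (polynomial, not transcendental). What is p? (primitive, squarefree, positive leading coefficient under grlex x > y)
2*x^2 + 3*x*y + y^2 - 1

(a) Degree: a generic line meets the curve in up to 2 points, so deg p = 2.
(b) Reading off the gridlines: among the integer gridlines, it crosses the y-axis at y ∈ {-1, 1}.
(c) Putting this together gives p.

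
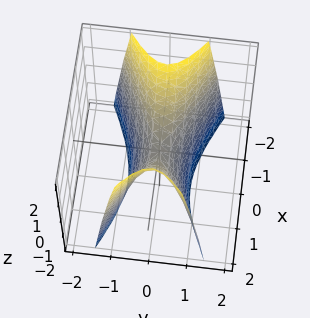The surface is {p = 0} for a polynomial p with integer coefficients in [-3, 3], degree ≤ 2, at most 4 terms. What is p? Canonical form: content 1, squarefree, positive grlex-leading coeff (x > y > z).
x^2 - 3*y^2 - z

(a) Degree: a saddle surface; a quadric, so deg p = 2.
(b) Symmetries: it's symmetric under y → −y, forcing even powers of y; mirror symmetry x ↦ −x ⇒ only even powers of x.
(c) Observable constraints: it crosses the y-axis at the gridline y = 0; it meets the x-axis at x = 0 (among the integer gridlines); it crosses the z-axis at the gridline z = 0.
(d) Matching integer coefficients to the picture gives p.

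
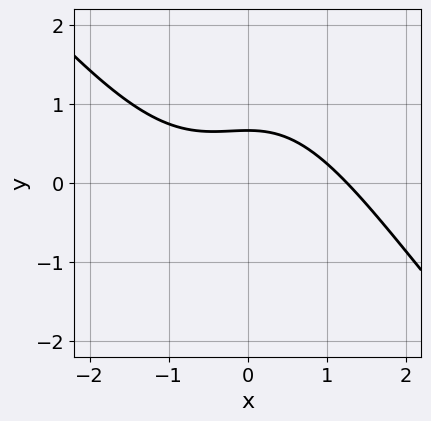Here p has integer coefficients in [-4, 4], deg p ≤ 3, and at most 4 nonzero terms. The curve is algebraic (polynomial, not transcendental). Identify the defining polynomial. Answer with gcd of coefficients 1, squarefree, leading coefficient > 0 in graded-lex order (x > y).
x^3 + x^2*y + 3*y - 2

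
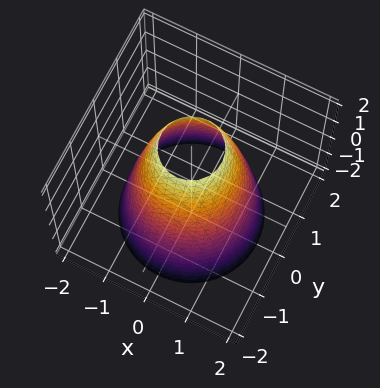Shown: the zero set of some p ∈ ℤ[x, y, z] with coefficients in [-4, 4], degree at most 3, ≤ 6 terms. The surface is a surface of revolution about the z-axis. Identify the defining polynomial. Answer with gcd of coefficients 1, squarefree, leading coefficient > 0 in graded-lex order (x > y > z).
2*x^2 + 2*y^2 + z - 3

First, deg p = 2.
Next, by symmetry, every cross-section ⟂ z is a circle, so x, y appear only via x² + y².
Then, from the axis intercepts and sections: a circular section at z = 2 has radius between 0 and 1; no z-intercept at any integer in the box.
Finally, solving for integer coefficients yields p as stated.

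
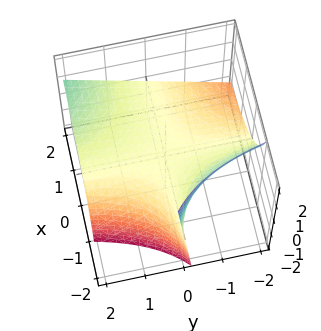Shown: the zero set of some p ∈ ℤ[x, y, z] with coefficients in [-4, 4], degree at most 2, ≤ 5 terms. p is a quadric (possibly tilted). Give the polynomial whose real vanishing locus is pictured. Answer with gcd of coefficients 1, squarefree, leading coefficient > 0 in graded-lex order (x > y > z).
First, degree: no degree-1 surface has this shape, so deg p = 2.
Next, from the visible intercepts: one z-axis crossing is at z = 0; the visible y-axis segment lies entirely on the surface; every point of the x-axis in the box is on the surface.
Finally, fitting integer coefficients to these (and the overall shape) gives p.

x*y - x*z - 2*z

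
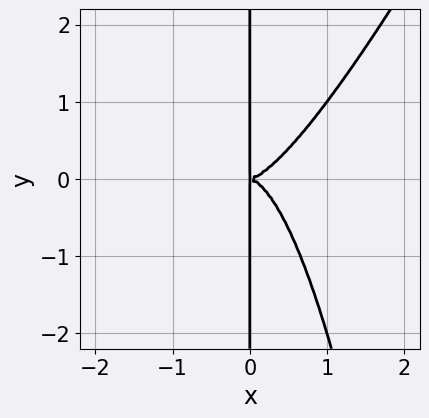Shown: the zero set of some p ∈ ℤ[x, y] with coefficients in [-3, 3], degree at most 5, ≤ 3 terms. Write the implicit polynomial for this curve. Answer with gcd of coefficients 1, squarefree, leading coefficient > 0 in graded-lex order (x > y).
Degree: a generic line meets the curve in up to 4 points, so deg p = 4.
Observable constraints: every point of the y-axis in the box is on the curve.
Matching integer coefficients to the picture gives p.

2*x^4 - x^3*y - x*y^2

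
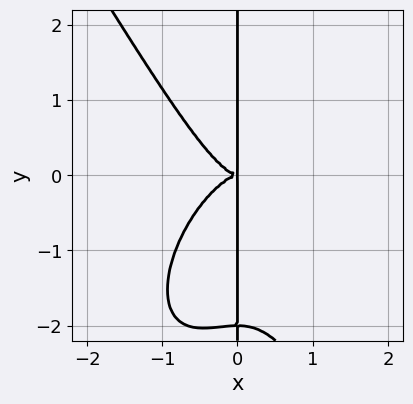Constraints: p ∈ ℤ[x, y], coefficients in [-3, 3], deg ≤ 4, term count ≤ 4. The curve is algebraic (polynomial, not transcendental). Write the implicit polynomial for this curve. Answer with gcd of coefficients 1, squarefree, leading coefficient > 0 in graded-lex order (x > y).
3*x^4 - x^3*y + x*y^3 + 2*x*y^2

1. deg p = 4. No degree-3 curve has this shape.
2. Against the integer gridlines: the visible y-axis segment lies entirely on the curve.
3. Together with the visible shape, these determine p as stated.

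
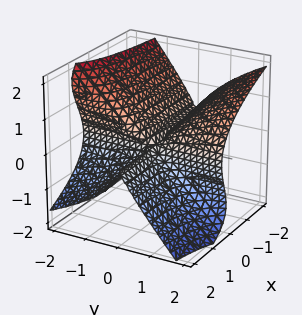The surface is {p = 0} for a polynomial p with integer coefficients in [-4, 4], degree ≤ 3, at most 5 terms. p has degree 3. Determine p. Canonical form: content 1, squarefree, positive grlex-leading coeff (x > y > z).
3*x*y^2 + x*y*z + 3*y*z^2 + 3*z^3 - y^2

(a) deg p = 3.
(b) Checking where it meets the axes: the visible x-axis segment lies entirely on the surface; it meets the y-axis at y = 0 (among the integer gridlines).
(c) Together with the visible shape, these determine p as stated.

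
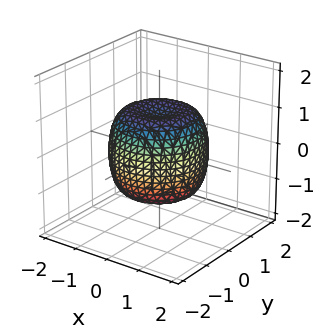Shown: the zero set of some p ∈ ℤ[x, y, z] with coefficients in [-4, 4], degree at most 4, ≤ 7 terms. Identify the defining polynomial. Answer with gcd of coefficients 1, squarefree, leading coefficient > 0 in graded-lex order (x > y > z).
x^4 + 2*x^2*y^2 + y^4 - x^2 - y^2 + z^2 - 1

Degree: no degree-3 surface has this shape, so deg p = 4.
By symmetry, every cross-section ⟂ z is a circle, so x, y appear only via x² + y².
Checking where it meets the axes: among the integer gridlines, it crosses the z-axis at z ∈ {-1, 1}; a circular section at z = 0 has radius between 1 and 2.
Solving for integer coefficients yields p as stated.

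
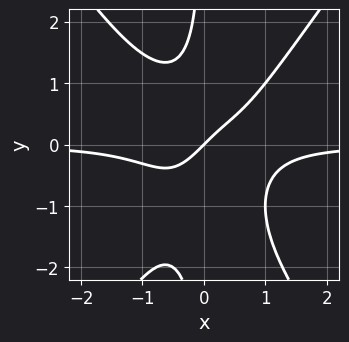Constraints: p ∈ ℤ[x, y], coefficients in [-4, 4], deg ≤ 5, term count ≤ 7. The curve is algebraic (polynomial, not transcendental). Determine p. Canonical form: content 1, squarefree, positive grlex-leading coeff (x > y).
2*x^3*y - x*y^3 - x*y^2 + x - y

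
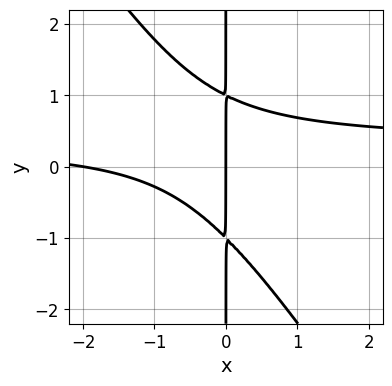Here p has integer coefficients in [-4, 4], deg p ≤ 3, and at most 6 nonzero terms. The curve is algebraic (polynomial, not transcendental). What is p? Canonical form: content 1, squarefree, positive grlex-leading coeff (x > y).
3*x^2*y + 2*x*y^2 - x^2 - 2*x

1. deg p = 3.
2. Reading off the gridlines: the visible y-axis segment lies entirely on the curve; among the integer gridlines, it crosses the x-axis at x ∈ {-2, 0}.
3. Matching integer coefficients to the picture gives p.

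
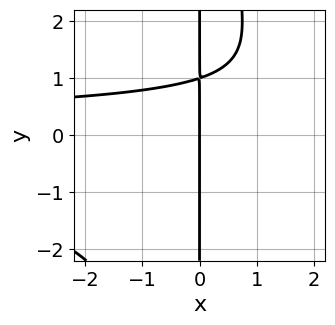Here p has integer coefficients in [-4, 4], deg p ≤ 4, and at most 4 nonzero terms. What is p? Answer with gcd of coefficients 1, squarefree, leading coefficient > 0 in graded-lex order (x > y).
(a) deg p = 4. The shape is more complex than any degree-3 curve.
(b) From the visible intercepts: every point of the y-axis in the box is on the curve; it meets the x-axis at x = 0 (among the integer gridlines).
(c) Matching integer coefficients to the picture gives p.

x^2*y^2 - 3*x*y + 3*x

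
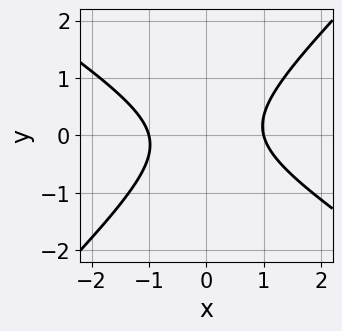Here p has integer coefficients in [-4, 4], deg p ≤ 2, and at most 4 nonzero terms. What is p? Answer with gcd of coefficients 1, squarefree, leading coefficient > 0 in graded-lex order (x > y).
2*x^2 + x*y - 3*y^2 - 2

1. Degree: a generic line meets the curve in up to 2 points, so deg p = 2.
2. Checking where it meets the axes: no y-intercept at any integer in the box; among the integer gridlines, it crosses the x-axis at x ∈ {-1, 1}.
3. Assembling these constraints gives the stated polynomial.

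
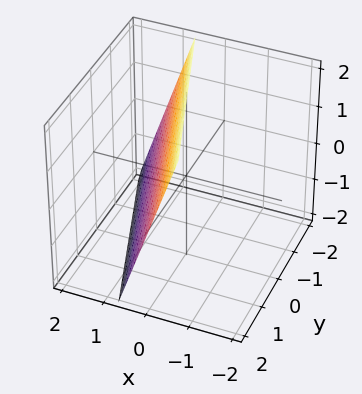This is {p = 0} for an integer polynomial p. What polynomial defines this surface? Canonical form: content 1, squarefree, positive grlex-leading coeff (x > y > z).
(a) Degree: the surface is flat (a plane), so deg p = 1.
(b) Against the integer gridlines: it meets the z-axis at z = 2 (among the integer gridlines); one y-axis crossing is at y = 2.
(c) Assembling these constraints gives the stated polynomial.

3*x + y + z - 2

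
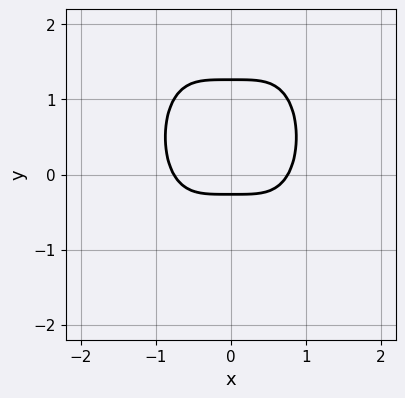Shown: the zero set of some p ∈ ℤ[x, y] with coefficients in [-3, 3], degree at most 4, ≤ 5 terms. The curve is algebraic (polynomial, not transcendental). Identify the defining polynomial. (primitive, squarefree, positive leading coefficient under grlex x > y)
3*x^4 + 3*y^2 - 3*y - 1

First, deg p = 4. The shape is more complex than any degree-3 curve.
Next, symmetries: mirror symmetry x ↦ −x ⇒ only even powers of x.
Finally, together with the visible shape, these determine p as stated.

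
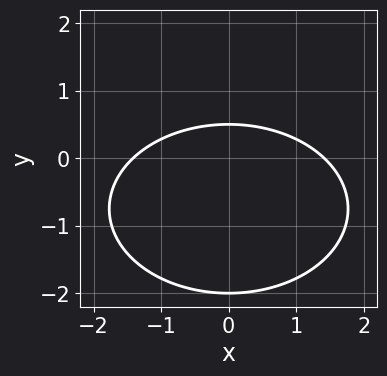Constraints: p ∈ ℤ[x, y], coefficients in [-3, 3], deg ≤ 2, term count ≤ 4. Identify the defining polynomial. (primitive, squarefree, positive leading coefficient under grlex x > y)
x^2 + 2*y^2 + 3*y - 2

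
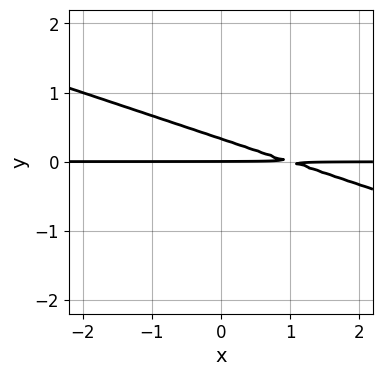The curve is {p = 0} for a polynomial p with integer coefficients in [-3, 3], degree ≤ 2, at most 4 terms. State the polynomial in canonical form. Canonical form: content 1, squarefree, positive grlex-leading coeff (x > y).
x*y + 3*y^2 - y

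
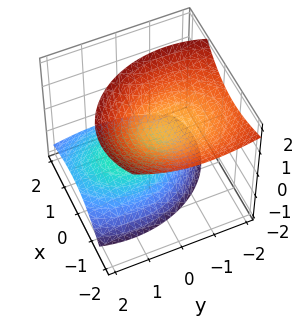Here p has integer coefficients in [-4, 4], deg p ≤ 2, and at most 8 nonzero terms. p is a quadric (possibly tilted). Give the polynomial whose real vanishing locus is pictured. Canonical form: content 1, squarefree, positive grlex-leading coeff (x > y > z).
The picture has 2 separate pieces. Treating them together as one polynomial.
deg p = 2. No degree-1 surface has this shape.
From the axis intercepts and sections: no x-intercept at any integer in the box; the surface avoids every integer y-axis point in the box.
Matching integer coefficients to the picture gives p.

3*x^2 + 3*x*z + 2*y^2 + 2*y*z - 3*z^2 + 2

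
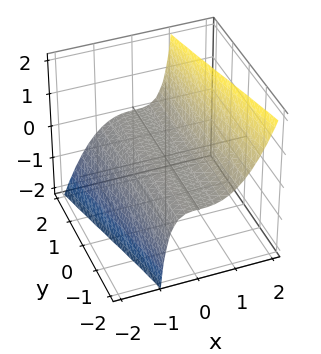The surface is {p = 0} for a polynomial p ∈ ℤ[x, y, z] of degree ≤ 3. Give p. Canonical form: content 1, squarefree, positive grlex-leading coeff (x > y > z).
First, deg p = 3. A generic line meets the surface in up to 3 points.
Next, from the visible intercepts: one x-axis crossing is at x = 0; every point of the y-axis in the box is on the surface; it meets the z-axis at z = 0 (among the integer gridlines).
Finally, together with the visible shape, these determine p as stated.

2*x^3 + x*y*z - 3*z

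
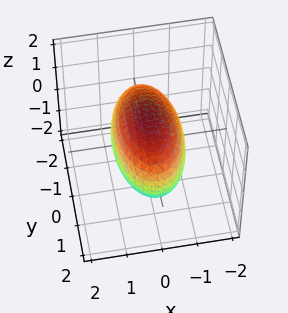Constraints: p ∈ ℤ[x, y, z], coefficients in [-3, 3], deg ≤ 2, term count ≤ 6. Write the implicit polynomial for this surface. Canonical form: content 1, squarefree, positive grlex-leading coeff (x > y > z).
3*x^2 + y^2 + 2*z^2 - 3

deg p = 2. Bounded and convex; a quadric.
Symmetries: the z ↦ −z reflection is a symmetry, so z appears only in even powers; it's symmetric under x → −x, forcing even powers of x; mirror symmetry y ↦ −y ⇒ only even powers of y.
From the visible intercepts: the x-axis gridline crossings are at x ∈ {-1, 1}.
These observations pin down the coefficients.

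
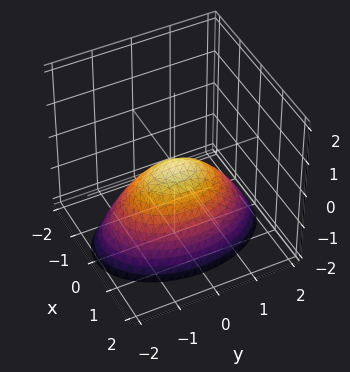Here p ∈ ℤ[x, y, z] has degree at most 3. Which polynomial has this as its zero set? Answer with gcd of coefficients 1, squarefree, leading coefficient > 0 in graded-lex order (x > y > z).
Degree: a paraboloid; a quadric, so deg p = 2.
Symmetries: mirror symmetry x ↦ −x ⇒ only even powers of x; mirror symmetry y ↦ −y ⇒ only even powers of y.
Reading off the gridlines: it crosses the z-axis at the gridline z = 0; it meets the y-axis at y = 0 (among the integer gridlines); one x-axis crossing is at x = 0.
The integer polynomial consistent with all of this is the stated p.

2*x^2 + y^2 + 2*z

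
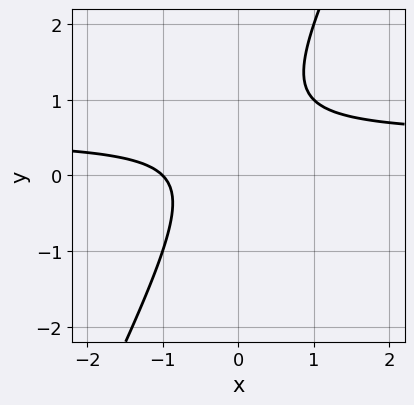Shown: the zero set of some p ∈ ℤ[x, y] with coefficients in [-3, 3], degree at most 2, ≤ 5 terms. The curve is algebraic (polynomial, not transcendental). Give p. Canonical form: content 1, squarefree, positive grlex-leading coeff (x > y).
2*x*y - y^2 - x + y - 1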